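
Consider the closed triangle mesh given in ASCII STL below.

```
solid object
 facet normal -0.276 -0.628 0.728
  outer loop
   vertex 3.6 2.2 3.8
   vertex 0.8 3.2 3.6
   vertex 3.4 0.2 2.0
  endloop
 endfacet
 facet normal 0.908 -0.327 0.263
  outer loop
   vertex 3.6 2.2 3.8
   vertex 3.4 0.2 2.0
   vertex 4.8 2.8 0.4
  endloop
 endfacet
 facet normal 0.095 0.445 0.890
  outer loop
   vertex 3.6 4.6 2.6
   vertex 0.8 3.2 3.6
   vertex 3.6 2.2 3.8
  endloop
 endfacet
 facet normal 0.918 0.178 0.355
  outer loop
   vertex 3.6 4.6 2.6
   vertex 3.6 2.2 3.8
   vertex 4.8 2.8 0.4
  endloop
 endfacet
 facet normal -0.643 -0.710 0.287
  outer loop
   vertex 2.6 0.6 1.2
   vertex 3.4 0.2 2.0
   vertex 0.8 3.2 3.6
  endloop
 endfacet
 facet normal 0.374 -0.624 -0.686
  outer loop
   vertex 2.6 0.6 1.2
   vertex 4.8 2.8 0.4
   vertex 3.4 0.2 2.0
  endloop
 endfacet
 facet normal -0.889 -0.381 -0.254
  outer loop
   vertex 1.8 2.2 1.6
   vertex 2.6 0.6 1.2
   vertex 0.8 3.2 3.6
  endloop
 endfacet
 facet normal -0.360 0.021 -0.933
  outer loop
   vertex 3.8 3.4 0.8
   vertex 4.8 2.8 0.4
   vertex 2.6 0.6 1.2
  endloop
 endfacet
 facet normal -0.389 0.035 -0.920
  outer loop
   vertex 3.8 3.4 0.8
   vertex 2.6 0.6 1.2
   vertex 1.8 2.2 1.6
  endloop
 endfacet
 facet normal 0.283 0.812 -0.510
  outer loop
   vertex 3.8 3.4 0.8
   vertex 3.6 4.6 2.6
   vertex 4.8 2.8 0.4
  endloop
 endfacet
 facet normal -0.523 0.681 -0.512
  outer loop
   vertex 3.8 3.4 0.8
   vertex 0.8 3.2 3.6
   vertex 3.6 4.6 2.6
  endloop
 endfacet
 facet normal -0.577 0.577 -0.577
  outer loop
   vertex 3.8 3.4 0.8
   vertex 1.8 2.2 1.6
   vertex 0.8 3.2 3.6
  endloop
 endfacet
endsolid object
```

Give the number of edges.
18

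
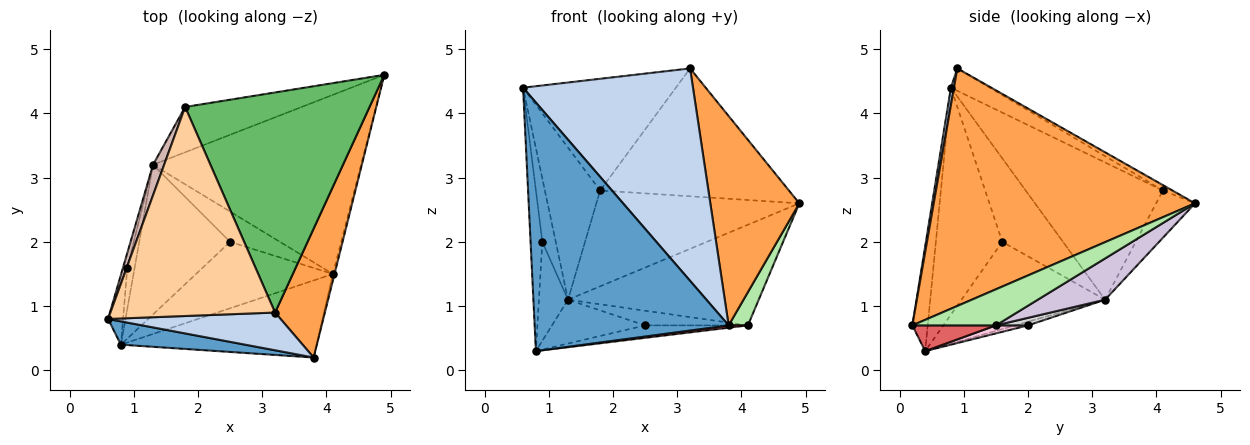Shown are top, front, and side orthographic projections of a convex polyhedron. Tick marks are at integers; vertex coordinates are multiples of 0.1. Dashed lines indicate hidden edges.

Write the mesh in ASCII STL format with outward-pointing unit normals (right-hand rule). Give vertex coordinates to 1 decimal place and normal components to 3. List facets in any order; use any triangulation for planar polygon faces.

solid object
 facet normal -0.079 -0.993 0.093
  outer loop
   vertex 0.8 0.4 0.3
   vertex 3.8 0.2 0.7
   vertex 0.6 0.8 4.4
  endloop
 endfacet
 facet normal 0.018 -0.984 0.175
  outer loop
   vertex 3.2 0.9 4.7
   vertex 0.6 0.8 4.4
   vertex 3.8 0.2 0.7
  endloop
 endfacet
 facet normal 0.929 -0.316 0.195
  outer loop
   vertex 3.2 0.9 4.7
   vertex 3.8 0.2 0.7
   vertex 4.9 4.6 2.6
  endloop
 endfacet
 facet normal -0.119 0.468 0.876
  outer loop
   vertex 1.8 4.1 2.8
   vertex 0.6 0.8 4.4
   vertex 3.2 0.9 4.7
  endloop
 endfacet
 facet normal -0.025 0.502 0.864
  outer loop
   vertex 1.8 4.1 2.8
   vertex 3.2 0.9 4.7
   vertex 4.9 4.6 2.6
  endloop
 endfacet
 facet normal 0.973 -0.225 -0.043
  outer loop
   vertex 4.1 1.5 0.7
   vertex 4.9 4.6 2.6
   vertex 3.8 0.2 0.7
  endloop
 endfacet
 facet normal 0.130 -0.030 -0.991
  outer loop
   vertex 4.1 1.5 0.7
   vertex 3.8 0.2 0.7
   vertex 0.8 0.4 0.3
  endloop
 endfacet
 facet normal -0.983 0.174 -0.065
  outer loop
   vertex 0.9 1.6 2.0
   vertex 0.8 0.4 0.3
   vertex 0.6 0.8 4.4
  endloop
 endfacet
 facet normal -0.171 0.891 -0.421
  outer loop
   vertex 1.3 3.2 1.1
   vertex 1.8 4.1 2.8
   vertex 4.9 4.6 2.6
  endloop
 endfacet
 facet normal 0.170 0.483 -0.859
  outer loop
   vertex 1.3 3.2 1.1
   vertex 4.9 4.6 2.6
   vertex 4.1 1.5 0.7
  endloop
 endfacet
 facet normal -0.977 0.198 -0.082
  outer loop
   vertex 1.3 3.2 1.1
   vertex 0.8 0.4 0.3
   vertex 0.9 1.6 2.0
  endloop
 endfacet
 facet normal -0.925 0.373 0.075
  outer loop
   vertex 1.3 3.2 1.1
   vertex 0.6 0.8 4.4
   vertex 1.8 4.1 2.8
  endloop
 endfacet
 facet normal -0.975 0.216 -0.050
  outer loop
   vertex 1.3 3.2 1.1
   vertex 0.9 1.6 2.0
   vertex 0.6 0.8 4.4
  endloop
 endfacet
 facet normal 0.058 0.184 -0.981
  outer loop
   vertex 2.5 2.0 0.7
   vertex 4.1 1.5 0.7
   vertex 0.8 0.4 0.3
  endloop
 endfacet
 facet normal -0.039 0.281 -0.959
  outer loop
   vertex 2.5 2.0 0.7
   vertex 0.8 0.4 0.3
   vertex 1.3 3.2 1.1
  endloop
 endfacet
 facet normal 0.135 0.432 -0.892
  outer loop
   vertex 2.5 2.0 0.7
   vertex 1.3 3.2 1.1
   vertex 4.1 1.5 0.7
  endloop
 endfacet
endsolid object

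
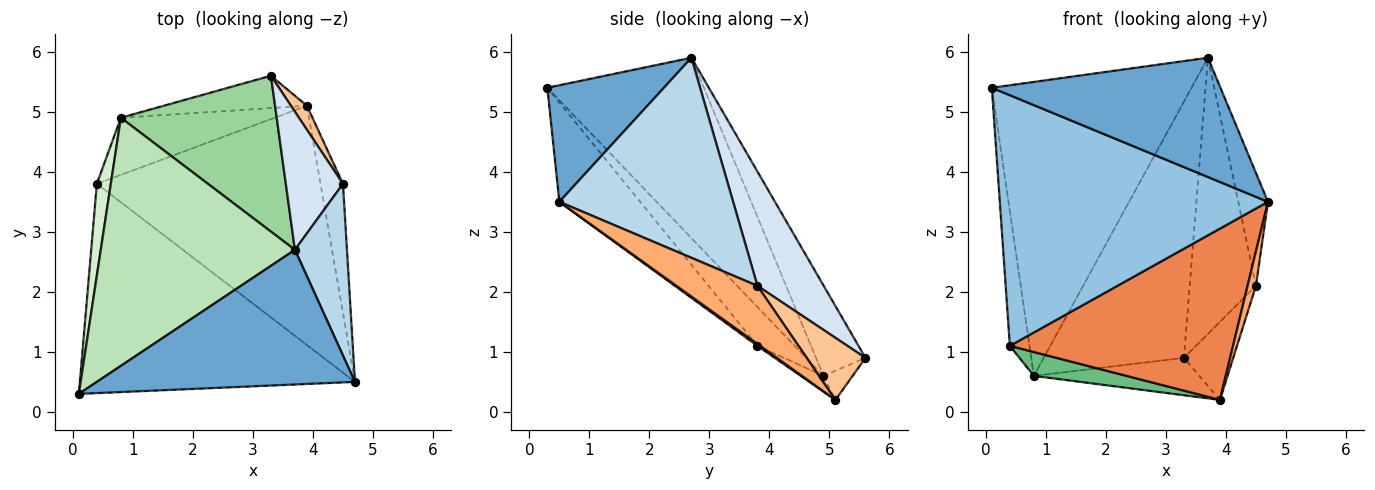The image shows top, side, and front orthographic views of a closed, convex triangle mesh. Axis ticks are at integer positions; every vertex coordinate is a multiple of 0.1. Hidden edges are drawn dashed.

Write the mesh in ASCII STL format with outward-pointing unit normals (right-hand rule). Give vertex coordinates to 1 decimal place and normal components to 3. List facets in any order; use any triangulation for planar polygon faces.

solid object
 facet normal 0.320 -0.628 0.709
  outer loop
   vertex 3.7 2.7 5.9
   vertex 0.1 0.3 5.4
   vertex 4.7 0.5 3.5
  endloop
 endfacet
 facet normal -0.225 -0.748 -0.624
  outer loop
   vertex 0.4 3.8 1.1
   vertex 4.7 0.5 3.5
   vertex 0.1 0.3 5.4
  endloop
 endfacet
 facet normal 0.955 0.163 0.248
  outer loop
   vertex 4.5 3.8 2.1
   vertex 3.7 2.7 5.9
   vertex 4.7 0.5 3.5
  endloop
 endfacet
 facet normal 0.667 0.667 0.333
  outer loop
   vertex 4.5 3.8 2.1
   vertex 3.3 5.6 0.9
   vertex 3.7 2.7 5.9
  endloop
 endfacet
 facet normal 0.007 -0.582 -0.813
  outer loop
   vertex 3.9 5.1 0.2
   vertex 4.7 0.5 3.5
   vertex 0.4 3.8 1.1
  endloop
 endfacet
 facet normal 0.928 -0.096 -0.359
  outer loop
   vertex 3.9 5.1 0.2
   vertex 4.5 3.8 2.1
   vertex 4.7 0.5 3.5
  endloop
 endfacet
 facet normal 0.752 0.630 0.194
  outer loop
   vertex 3.9 5.1 0.2
   vertex 3.3 5.6 0.9
   vertex 4.5 3.8 2.1
  endloop
 endfacet
 facet normal -0.132 0.750 -0.649
  outer loop
   vertex 0.8 4.9 0.6
   vertex 3.3 5.6 0.9
   vertex 3.9 5.1 0.2
  endloop
 endfacet
 facet normal -0.094 -0.384 -0.919
  outer loop
   vertex 0.8 4.9 0.6
   vertex 3.9 5.1 0.2
   vertex 0.4 3.8 1.1
  endloop
 endfacet
 facet normal -0.289 0.818 0.498
  outer loop
   vertex 0.8 4.9 0.6
   vertex 3.7 2.7 5.9
   vertex 3.3 5.6 0.9
  endloop
 endfacet
 facet normal -0.514 0.656 0.553
  outer loop
   vertex 0.8 4.9 0.6
   vertex 0.1 0.3 5.4
   vertex 3.7 2.7 5.9
  endloop
 endfacet
 facet normal -0.843 0.444 0.303
  outer loop
   vertex 0.8 4.9 0.6
   vertex 0.4 3.8 1.1
   vertex 0.1 0.3 5.4
  endloop
 endfacet
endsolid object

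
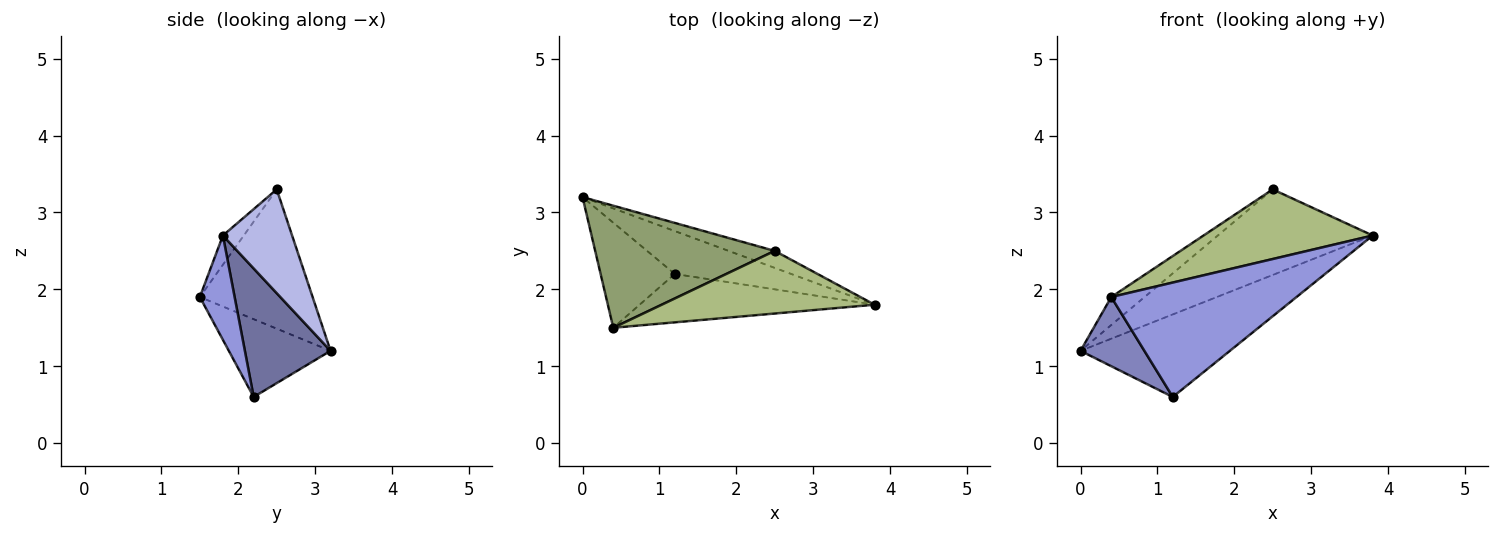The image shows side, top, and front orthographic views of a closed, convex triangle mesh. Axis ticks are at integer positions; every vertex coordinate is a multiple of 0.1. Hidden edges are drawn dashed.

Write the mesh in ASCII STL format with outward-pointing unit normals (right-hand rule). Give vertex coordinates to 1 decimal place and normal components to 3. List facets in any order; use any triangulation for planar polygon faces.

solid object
 facet normal 0.454 0.791 -0.411
  outer loop
   vertex 1.2 2.2 0.6
   vertex 0.0 3.2 1.2
   vertex 3.8 1.8 2.7
  endloop
 endfacet
 facet normal -0.659 -0.414 -0.628
  outer loop
   vertex 1.2 2.2 0.6
   vertex 0.4 1.5 1.9
   vertex 0.0 3.2 1.2
  endloop
 endfacet
 facet normal 0.170 -0.908 -0.384
  outer loop
   vertex 1.2 2.2 0.6
   vertex 3.8 1.8 2.7
   vertex 0.4 1.5 1.9
  endloop
 endfacet
 facet normal 0.401 0.898 -0.178
  outer loop
   vertex 2.5 2.5 3.3
   vertex 3.8 1.8 2.7
   vertex 0.0 3.2 1.2
  endloop
 endfacet
 facet normal -0.603 0.178 0.777
  outer loop
   vertex 2.5 2.5 3.3
   vertex 0.0 3.2 1.2
   vertex 0.4 1.5 1.9
  endloop
 endfacet
 facet normal -0.091 -0.740 0.666
  outer loop
   vertex 2.5 2.5 3.3
   vertex 0.4 1.5 1.9
   vertex 3.8 1.8 2.7
  endloop
 endfacet
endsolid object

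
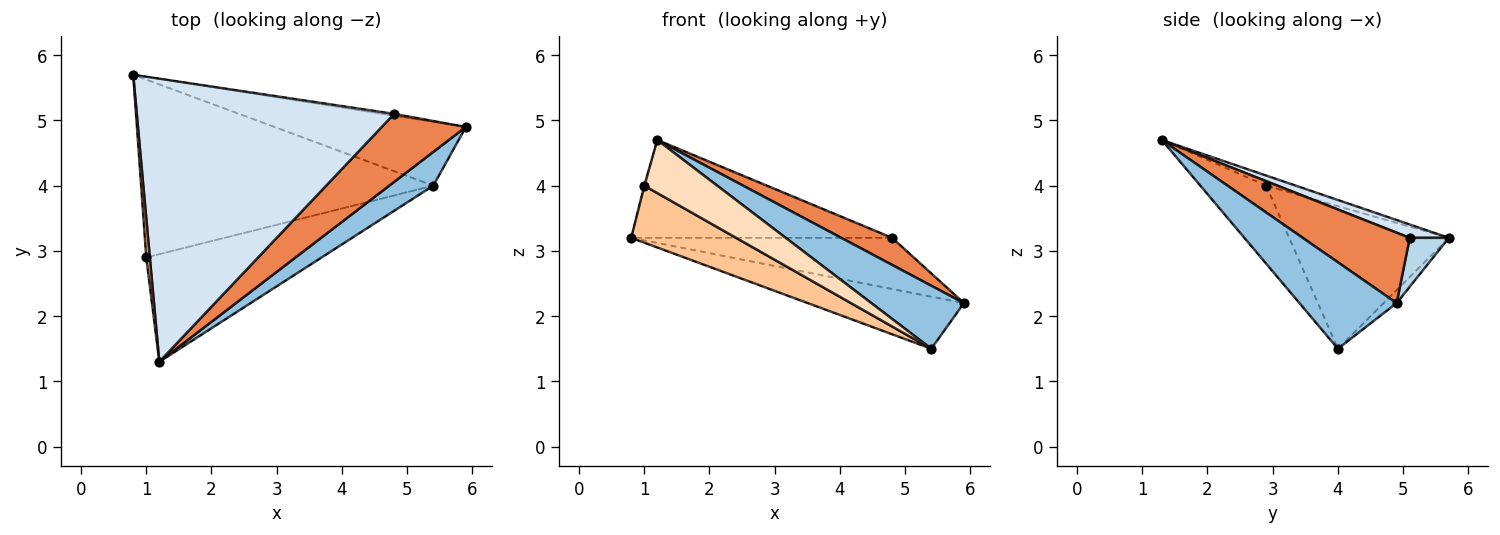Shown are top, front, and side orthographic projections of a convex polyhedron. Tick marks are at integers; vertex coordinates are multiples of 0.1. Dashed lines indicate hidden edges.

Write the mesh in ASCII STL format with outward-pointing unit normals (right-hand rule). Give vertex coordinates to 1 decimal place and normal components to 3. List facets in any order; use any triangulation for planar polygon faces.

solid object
 facet normal -0.053 0.631 -0.774
  outer loop
   vertex 5.4 4.0 1.5
   vertex 0.8 5.7 3.2
   vertex 5.9 4.9 2.2
  endloop
 endfacet
 facet normal 0.680 -0.647 0.346
  outer loop
   vertex 5.4 4.0 1.5
   vertex 5.9 4.9 2.2
   vertex 1.2 1.3 4.7
  endloop
 endfacet
 facet normal 0.148 0.988 -0.035
  outer loop
   vertex 4.8 5.1 3.2
   vertex 5.9 4.9 2.2
   vertex 0.8 5.7 3.2
  endloop
 endfacet
 facet normal 0.049 0.326 0.944
  outer loop
   vertex 4.8 5.1 3.2
   vertex 0.8 5.7 3.2
   vertex 1.2 1.3 4.7
  endloop
 endfacet
 facet normal 0.614 -0.292 0.734
  outer loop
   vertex 4.8 5.1 3.2
   vertex 1.2 1.3 4.7
   vertex 5.9 4.9 2.2
  endloop
 endfacet
 facet normal -0.943 0.028 0.333
  outer loop
   vertex 1.0 2.9 4.0
   vertex 1.2 1.3 4.7
   vertex 0.8 5.7 3.2
  endloop
 endfacet
 facet normal -0.421 -0.277 -0.864
  outer loop
   vertex 1.0 2.9 4.0
   vertex 0.8 5.7 3.2
   vertex 5.4 4.0 1.5
  endloop
 endfacet
 facet normal -0.371 -0.411 -0.833
  outer loop
   vertex 1.0 2.9 4.0
   vertex 5.4 4.0 1.5
   vertex 1.2 1.3 4.7
  endloop
 endfacet
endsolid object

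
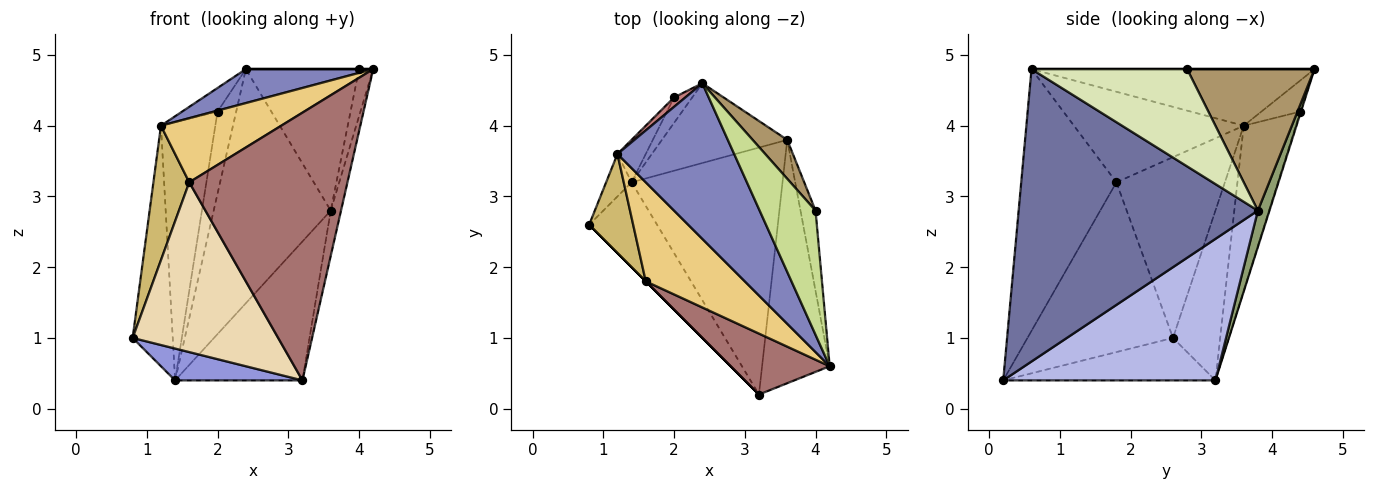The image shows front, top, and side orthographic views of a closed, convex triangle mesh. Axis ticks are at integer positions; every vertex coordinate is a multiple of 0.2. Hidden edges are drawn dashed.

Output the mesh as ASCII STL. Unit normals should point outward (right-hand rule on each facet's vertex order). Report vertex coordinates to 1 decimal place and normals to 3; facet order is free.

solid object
 facet normal 0.973 0.042 -0.225
  outer loop
   vertex 3.6 3.8 2.8
   vertex 4.2 0.6 4.8
   vertex 3.2 0.2 0.4
  endloop
 endfacet
 facet normal -0.428 -0.193 0.883
  outer loop
   vertex 1.2 3.6 4.0
   vertex 4.2 0.6 4.8
   vertex 2.4 4.6 4.8
  endloop
 endfacet
 facet normal -0.505 -0.303 -0.808
  outer loop
   vertex 1.4 3.2 0.4
   vertex 3.2 0.2 0.4
   vertex 0.8 2.6 1.0
  endloop
 endfacet
 facet normal 0.633 0.380 -0.675
  outer loop
   vertex 1.4 3.2 0.4
   vertex 3.6 3.8 2.8
   vertex 3.2 0.2 0.4
  endloop
 endfacet
 facet normal 0.093 0.942 -0.321
  outer loop
   vertex 1.4 3.2 0.4
   vertex 2.4 4.6 4.8
   vertex 3.6 3.8 2.8
  endloop
 endfacet
 facet normal -0.757 0.643 -0.114
  outer loop
   vertex 1.4 3.2 0.4
   vertex 0.8 2.6 1.0
   vertex 1.2 3.6 4.0
  endloop
 endfacet
 facet normal 0.000 0.000 1.000
  outer loop
   vertex 4.0 2.8 4.8
   vertex 2.4 4.6 4.8
   vertex 4.2 0.6 4.8
  endloop
 endfacet
 facet normal 0.984 0.089 -0.152
  outer loop
   vertex 4.0 2.8 4.8
   vertex 4.2 0.6 4.8
   vertex 3.6 3.8 2.8
  endloop
 endfacet
 facet normal 0.735 0.654 0.180
  outer loop
   vertex 4.0 2.8 4.8
   vertex 3.6 3.8 2.8
   vertex 2.4 4.6 4.8
  endloop
 endfacet
 facet normal -0.925 -0.306 0.225
  outer loop
   vertex 1.6 1.8 3.2
   vertex 1.2 3.6 4.0
   vertex 0.8 2.6 1.0
  endloop
 endfacet
 facet normal -0.609 -0.431 0.666
  outer loop
   vertex 1.6 1.8 3.2
   vertex 4.2 0.6 4.8
   vertex 1.2 3.6 4.0
  endloop
 endfacet
 facet normal -0.707 -0.707 0.000
  outer loop
   vertex 1.6 1.8 3.2
   vertex 0.8 2.6 1.0
   vertex 3.2 0.2 0.4
  endloop
 endfacet
 facet normal -0.506 -0.841 0.191
  outer loop
   vertex 1.6 1.8 3.2
   vertex 3.2 0.2 0.4
   vertex 4.2 0.6 4.8
  endloop
 endfacet
 facet normal -0.715 0.650 0.260
  outer loop
   vertex 2.0 4.4 4.2
   vertex 1.2 3.6 4.0
   vertex 2.4 4.6 4.8
  endloop
 endfacet
 facet normal -0.033 0.955 -0.296
  outer loop
   vertex 2.0 4.4 4.2
   vertex 2.4 4.6 4.8
   vertex 1.4 3.2 0.4
  endloop
 endfacet
 facet normal -0.687 0.717 -0.118
  outer loop
   vertex 2.0 4.4 4.2
   vertex 1.4 3.2 0.4
   vertex 1.2 3.6 4.0
  endloop
 endfacet
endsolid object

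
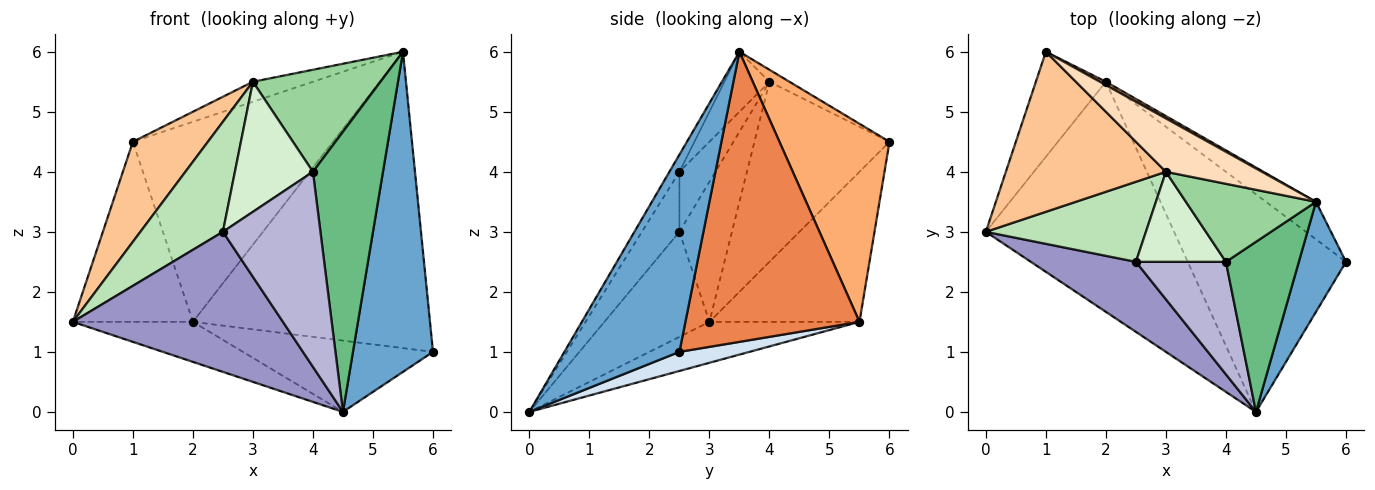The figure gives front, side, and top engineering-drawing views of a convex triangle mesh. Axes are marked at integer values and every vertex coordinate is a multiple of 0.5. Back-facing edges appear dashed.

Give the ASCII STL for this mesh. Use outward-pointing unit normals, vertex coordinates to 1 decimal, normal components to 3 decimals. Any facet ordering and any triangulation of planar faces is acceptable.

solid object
 facet normal 0.806 -0.560 0.193
  outer loop
   vertex 4.5 0.0 0.0
   vertex 6.0 2.5 1.0
   vertex 5.5 3.5 6.0
  endloop
 endfacet
 facet normal -0.734 0.587 -0.342
  outer loop
   vertex 2.0 5.5 1.5
   vertex 0.0 3.0 1.5
   vertex 1.0 6.0 4.5
  endloop
 endfacet
 facet normal -0.209 0.168 -0.963
  outer loop
   vertex 2.0 5.5 1.5
   vertex 4.5 0.0 0.0
   vertex 0.0 3.0 1.5
  endloop
 endfacet
 facet normal 0.114 0.309 -0.944
  outer loop
   vertex 2.0 5.5 1.5
   vertex 6.0 2.5 1.0
   vertex 4.5 0.0 0.0
  endloop
 endfacet
 facet normal 0.589 0.802 -0.102
  outer loop
   vertex 2.0 5.5 1.5
   vertex 5.5 3.5 6.0
   vertex 6.0 2.5 1.0
  endloop
 endfacet
 facet normal 0.482 0.876 0.015
  outer loop
   vertex 2.0 5.5 1.5
   vertex 1.0 6.0 4.5
   vertex 5.5 3.5 6.0
  endloop
 endfacet
 facet normal -0.690 -0.383 0.614
  outer loop
   vertex 3.0 4.0 5.5
   vertex 1.0 6.0 4.5
   vertex 0.0 3.0 1.5
  endloop
 endfacet
 facet normal -0.116 0.349 0.930
  outer loop
   vertex 3.0 4.0 5.5
   vertex 5.5 3.5 6.0
   vertex 1.0 6.0 4.5
  endloop
 endfacet
 facet normal -0.121 -0.848 0.515
  outer loop
   vertex 4.0 2.5 4.0
   vertex 4.5 0.0 0.0
   vertex 5.5 3.5 6.0
  endloop
 endfacet
 facet normal -0.270 -0.765 0.585
  outer loop
   vertex 4.0 2.5 4.0
   vertex 5.5 3.5 6.0
   vertex 3.0 4.0 5.5
  endloop
 endfacet
 facet normal -0.458 -0.719 0.523
  outer loop
   vertex 2.5 2.5 3.0
   vertex 3.0 4.0 5.5
   vertex 0.0 3.0 1.5
  endloop
 endfacet
 facet normal -0.355 -0.769 0.532
  outer loop
   vertex 2.5 2.5 3.0
   vertex 4.0 2.5 4.0
   vertex 3.0 4.0 5.5
  endloop
 endfacet
 facet normal -0.408 -0.816 0.408
  outer loop
   vertex 2.5 2.5 3.0
   vertex 0.0 3.0 1.5
   vertex 4.5 0.0 0.0
  endloop
 endfacet
 facet normal -0.316 -0.822 0.474
  outer loop
   vertex 2.5 2.5 3.0
   vertex 4.5 0.0 0.0
   vertex 4.0 2.5 4.0
  endloop
 endfacet
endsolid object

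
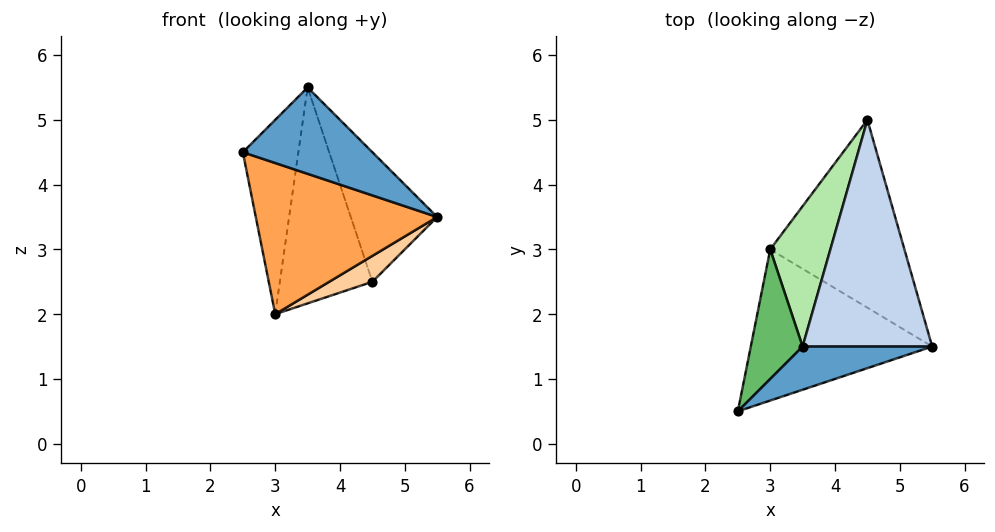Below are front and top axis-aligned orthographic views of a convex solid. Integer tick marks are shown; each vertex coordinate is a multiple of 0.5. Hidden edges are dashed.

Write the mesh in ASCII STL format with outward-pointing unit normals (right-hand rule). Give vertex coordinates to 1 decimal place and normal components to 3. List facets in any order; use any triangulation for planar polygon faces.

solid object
 facet normal 0.408 -0.816 0.408
  outer loop
   vertex 3.5 1.5 5.5
   vertex 2.5 0.5 4.5
   vertex 5.5 1.5 3.5
  endloop
 endfacet
 facet normal 0.656 0.375 0.656
  outer loop
   vertex 3.5 1.5 5.5
   vertex 5.5 1.5 3.5
   vertex 4.5 5.0 2.5
  endloop
 endfacet
 facet normal 0.000 -0.707 -0.707
  outer loop
   vertex 3.0 3.0 2.0
   vertex 5.5 1.5 3.5
   vertex 2.5 0.5 4.5
  endloop
 endfacet
 facet normal 0.456 -0.122 -0.882
  outer loop
   vertex 3.0 3.0 2.0
   vertex 4.5 5.0 2.5
   vertex 5.5 1.5 3.5
  endloop
 endfacet
 facet normal -0.811 0.487 0.324
  outer loop
   vertex 3.0 3.0 2.0
   vertex 2.5 0.5 4.5
   vertex 3.5 1.5 5.5
  endloop
 endfacet
 facet normal -0.793 0.511 0.332
  outer loop
   vertex 3.0 3.0 2.0
   vertex 3.5 1.5 5.5
   vertex 4.5 5.0 2.5
  endloop
 endfacet
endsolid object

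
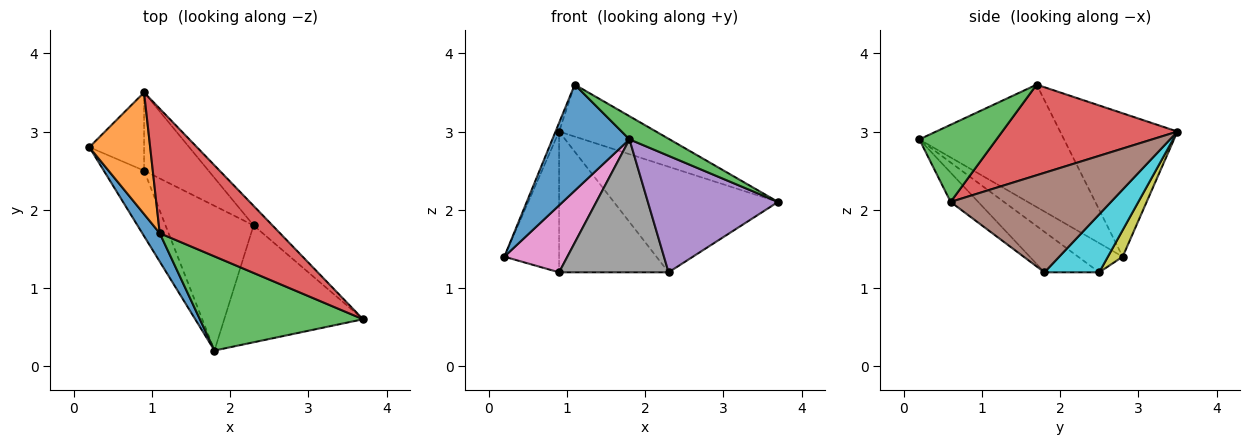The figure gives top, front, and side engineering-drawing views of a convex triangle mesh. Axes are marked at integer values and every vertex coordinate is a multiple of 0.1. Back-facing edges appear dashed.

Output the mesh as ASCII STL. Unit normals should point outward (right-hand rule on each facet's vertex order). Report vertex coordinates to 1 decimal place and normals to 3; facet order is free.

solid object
 facet normal -0.876 -0.467 0.125
  outer loop
   vertex 1.1 1.7 3.6
   vertex 0.2 2.8 1.4
   vertex 1.8 0.2 2.9
  endloop
 endfacet
 facet normal -0.920 0.028 0.390
  outer loop
   vertex 1.1 1.7 3.6
   vertex 0.9 3.5 3.0
   vertex 0.2 2.8 1.4
  endloop
 endfacet
 facet normal 0.417 -0.217 0.882
  outer loop
   vertex 1.1 1.7 3.6
   vertex 1.8 0.2 2.9
   vertex 3.7 0.6 2.1
  endloop
 endfacet
 facet normal 0.571 0.316 0.758
  outer loop
   vertex 1.1 1.7 3.6
   vertex 3.7 0.6 2.1
   vertex 0.9 3.5 3.0
  endloop
 endfacet
 facet normal -0.148 -0.698 -0.701
  outer loop
   vertex 2.3 1.8 1.2
   vertex 3.7 0.6 2.1
   vertex 1.8 0.2 2.9
  endloop
 endfacet
 facet normal 0.692 0.709 -0.131
  outer loop
   vertex 2.3 1.8 1.2
   vertex 0.9 3.5 3.0
   vertex 3.7 0.6 2.1
  endloop
 endfacet
 facet normal -0.452 -0.638 -0.624
  outer loop
   vertex 0.9 2.5 1.2
   vertex 1.8 0.2 2.9
   vertex 0.2 2.8 1.4
  endloop
 endfacet
 facet normal -0.320 -0.641 -0.697
  outer loop
   vertex 0.9 2.5 1.2
   vertex 2.3 1.8 1.2
   vertex 1.8 0.2 2.9
  endloop
 endfacet
 facet normal 0.230 0.851 -0.473
  outer loop
   vertex 0.9 2.5 1.2
   vertex 0.2 2.8 1.4
   vertex 0.9 3.5 3.0
  endloop
 endfacet
 facet normal 0.400 0.801 -0.445
  outer loop
   vertex 0.9 2.5 1.2
   vertex 0.9 3.5 3.0
   vertex 2.3 1.8 1.2
  endloop
 endfacet
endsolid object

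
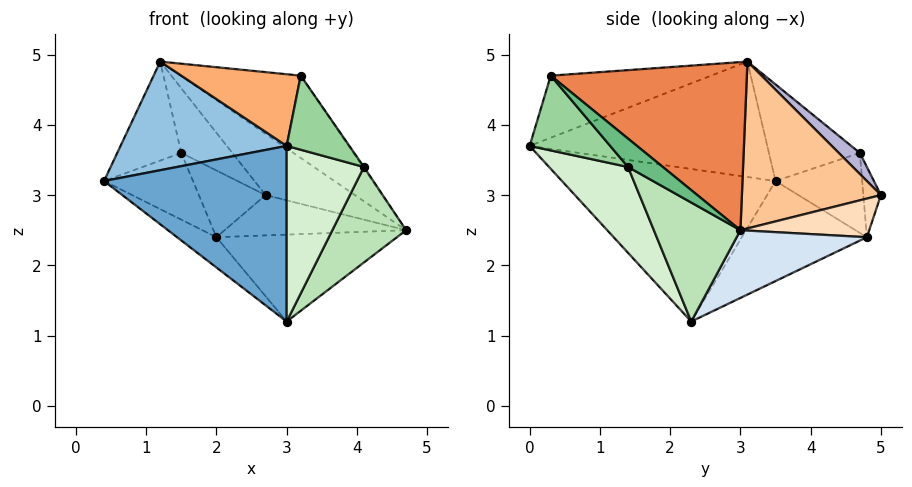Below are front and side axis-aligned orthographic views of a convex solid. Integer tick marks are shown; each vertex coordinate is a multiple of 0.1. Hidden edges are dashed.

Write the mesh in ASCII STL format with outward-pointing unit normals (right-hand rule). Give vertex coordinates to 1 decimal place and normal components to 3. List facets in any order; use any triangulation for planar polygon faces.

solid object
 facet normal -0.652 -0.558 -0.513
  outer loop
   vertex 3.0 2.3 1.2
   vertex 3.0 0.0 3.7
   vertex 0.4 3.5 3.2
  endloop
 endfacet
 facet normal -0.795 -0.556 0.243
  outer loop
   vertex 1.2 3.1 4.9
   vertex 0.4 3.5 3.2
   vertex 3.0 0.0 3.7
  endloop
 endfacet
 facet normal -0.549 0.173 -0.818
  outer loop
   vertex 2.0 4.8 2.4
   vertex 3.0 2.3 1.2
   vertex 0.4 3.5 3.2
  endloop
 endfacet
 facet normal 0.374 0.519 -0.769
  outer loop
   vertex 2.0 4.8 2.4
   vertex 4.7 3.0 2.5
   vertex 3.0 2.3 1.2
  endloop
 endfacet
 facet normal 0.540 0.331 0.774
  outer loop
   vertex 3.2 0.3 4.7
   vertex 4.7 3.0 2.5
   vertex 1.2 3.1 4.9
  endloop
 endfacet
 facet normal -0.760 -0.565 0.322
  outer loop
   vertex 3.2 0.3 4.7
   vertex 1.2 3.1 4.9
   vertex 3.0 0.0 3.7
  endloop
 endfacet
 facet normal 0.537 0.345 0.769
  outer loop
   vertex 2.7 5.0 3.0
   vertex 1.2 3.1 4.9
   vertex 4.7 3.0 2.5
  endloop
 endfacet
 facet normal 0.420 0.592 -0.688
  outer loop
   vertex 2.7 5.0 3.0
   vertex 4.7 3.0 2.5
   vertex 2.0 4.8 2.4
  endloop
 endfacet
 facet normal 0.813 0.022 0.582
  outer loop
   vertex 4.1 1.4 3.4
   vertex 4.7 3.0 2.5
   vertex 3.2 0.3 4.7
  endloop
 endfacet
 facet normal 0.789 -0.614 0.026
  outer loop
   vertex 4.1 1.4 3.4
   vertex 3.2 0.3 4.7
   vertex 3.0 0.0 3.7
  endloop
 endfacet
 facet normal 0.639 -0.545 -0.543
  outer loop
   vertex 4.1 1.4 3.4
   vertex 3.0 2.3 1.2
   vertex 4.7 3.0 2.5
  endloop
 endfacet
 facet normal 0.601 -0.588 -0.541
  outer loop
   vertex 4.1 1.4 3.4
   vertex 3.0 0.0 3.7
   vertex 3.0 2.3 1.2
  endloop
 endfacet
 facet normal -0.725 0.511 0.462
  outer loop
   vertex 1.5 4.7 3.6
   vertex 0.4 3.5 3.2
   vertex 1.2 3.1 4.9
  endloop
 endfacet
 facet normal 0.241 0.584 0.775
  outer loop
   vertex 1.5 4.7 3.6
   vertex 1.2 3.1 4.9
   vertex 2.7 5.0 3.0
  endloop
 endfacet
 facet normal -0.680 0.698 -0.225
  outer loop
   vertex 1.5 4.7 3.6
   vertex 2.0 4.8 2.4
   vertex 0.4 3.5 3.2
  endloop
 endfacet
 facet normal -0.254 0.967 -0.025
  outer loop
   vertex 1.5 4.7 3.6
   vertex 2.7 5.0 3.0
   vertex 2.0 4.8 2.4
  endloop
 endfacet
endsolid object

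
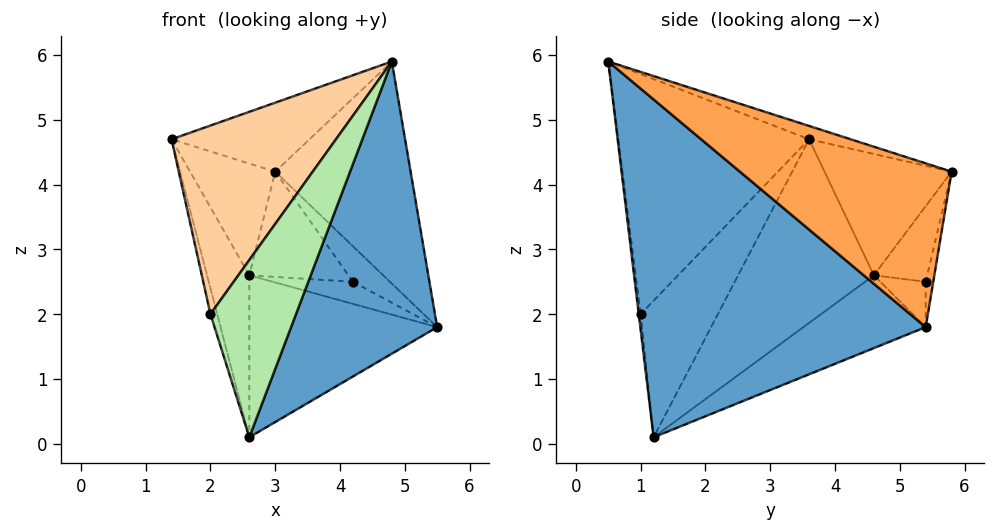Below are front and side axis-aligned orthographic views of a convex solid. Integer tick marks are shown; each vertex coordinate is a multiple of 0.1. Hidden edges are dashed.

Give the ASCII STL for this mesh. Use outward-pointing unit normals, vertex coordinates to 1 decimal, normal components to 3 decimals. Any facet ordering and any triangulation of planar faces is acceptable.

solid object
 facet normal 0.829 -0.424 -0.365
  outer loop
   vertex 2.6 1.2 0.1
   vertex 5.5 5.4 1.8
   vertex 4.8 0.5 5.9
  endloop
 endfacet
 facet normal -0.084 0.278 0.957
  outer loop
   vertex 3.0 5.8 4.2
   vertex 1.4 3.6 4.7
   vertex 4.8 0.5 5.9
  endloop
 endfacet
 facet normal 0.662 0.423 0.619
  outer loop
   vertex 3.0 5.8 4.2
   vertex 4.8 0.5 5.9
   vertex 5.5 5.4 1.8
  endloop
 endfacet
 facet normal -0.688 -0.593 0.418
  outer loop
   vertex 2.0 1.0 2.0
   vertex 4.8 0.5 5.9
   vertex 1.4 3.6 4.7
  endloop
 endfacet
 facet normal -0.953 0.083 -0.292
  outer loop
   vertex 2.0 1.0 2.0
   vertex 1.4 3.6 4.7
   vertex 2.6 1.2 0.1
  endloop
 endfacet
 facet normal -0.022 -0.994 -0.112
  outer loop
   vertex 2.0 1.0 2.0
   vertex 2.6 1.2 0.1
   vertex 4.8 0.5 5.9
  endloop
 endfacet
 facet normal -0.360 0.553 -0.752
  outer loop
   vertex 2.6 4.6 2.6
   vertex 5.5 5.4 1.8
   vertex 2.6 1.2 0.1
  endloop
 endfacet
 facet normal -0.885 0.276 -0.375
  outer loop
   vertex 2.6 4.6 2.6
   vertex 2.6 1.2 0.1
   vertex 1.4 3.6 4.7
  endloop
 endfacet
 facet normal -0.813 0.545 -0.205
  outer loop
   vertex 2.6 4.6 2.6
   vertex 1.4 3.6 4.7
   vertex 3.0 5.8 4.2
  endloop
 endfacet
 facet normal -0.188 0.918 -0.349
  outer loop
   vertex 4.2 5.4 2.5
   vertex 3.0 5.8 4.2
   vertex 5.5 5.4 1.8
  endloop
 endfacet
 facet normal -0.363 0.642 -0.675
  outer loop
   vertex 4.2 5.4 2.5
   vertex 5.5 5.4 1.8
   vertex 2.6 4.6 2.6
  endloop
 endfacet
 facet normal -0.417 0.774 -0.476
  outer loop
   vertex 4.2 5.4 2.5
   vertex 2.6 4.6 2.6
   vertex 3.0 5.8 4.2
  endloop
 endfacet
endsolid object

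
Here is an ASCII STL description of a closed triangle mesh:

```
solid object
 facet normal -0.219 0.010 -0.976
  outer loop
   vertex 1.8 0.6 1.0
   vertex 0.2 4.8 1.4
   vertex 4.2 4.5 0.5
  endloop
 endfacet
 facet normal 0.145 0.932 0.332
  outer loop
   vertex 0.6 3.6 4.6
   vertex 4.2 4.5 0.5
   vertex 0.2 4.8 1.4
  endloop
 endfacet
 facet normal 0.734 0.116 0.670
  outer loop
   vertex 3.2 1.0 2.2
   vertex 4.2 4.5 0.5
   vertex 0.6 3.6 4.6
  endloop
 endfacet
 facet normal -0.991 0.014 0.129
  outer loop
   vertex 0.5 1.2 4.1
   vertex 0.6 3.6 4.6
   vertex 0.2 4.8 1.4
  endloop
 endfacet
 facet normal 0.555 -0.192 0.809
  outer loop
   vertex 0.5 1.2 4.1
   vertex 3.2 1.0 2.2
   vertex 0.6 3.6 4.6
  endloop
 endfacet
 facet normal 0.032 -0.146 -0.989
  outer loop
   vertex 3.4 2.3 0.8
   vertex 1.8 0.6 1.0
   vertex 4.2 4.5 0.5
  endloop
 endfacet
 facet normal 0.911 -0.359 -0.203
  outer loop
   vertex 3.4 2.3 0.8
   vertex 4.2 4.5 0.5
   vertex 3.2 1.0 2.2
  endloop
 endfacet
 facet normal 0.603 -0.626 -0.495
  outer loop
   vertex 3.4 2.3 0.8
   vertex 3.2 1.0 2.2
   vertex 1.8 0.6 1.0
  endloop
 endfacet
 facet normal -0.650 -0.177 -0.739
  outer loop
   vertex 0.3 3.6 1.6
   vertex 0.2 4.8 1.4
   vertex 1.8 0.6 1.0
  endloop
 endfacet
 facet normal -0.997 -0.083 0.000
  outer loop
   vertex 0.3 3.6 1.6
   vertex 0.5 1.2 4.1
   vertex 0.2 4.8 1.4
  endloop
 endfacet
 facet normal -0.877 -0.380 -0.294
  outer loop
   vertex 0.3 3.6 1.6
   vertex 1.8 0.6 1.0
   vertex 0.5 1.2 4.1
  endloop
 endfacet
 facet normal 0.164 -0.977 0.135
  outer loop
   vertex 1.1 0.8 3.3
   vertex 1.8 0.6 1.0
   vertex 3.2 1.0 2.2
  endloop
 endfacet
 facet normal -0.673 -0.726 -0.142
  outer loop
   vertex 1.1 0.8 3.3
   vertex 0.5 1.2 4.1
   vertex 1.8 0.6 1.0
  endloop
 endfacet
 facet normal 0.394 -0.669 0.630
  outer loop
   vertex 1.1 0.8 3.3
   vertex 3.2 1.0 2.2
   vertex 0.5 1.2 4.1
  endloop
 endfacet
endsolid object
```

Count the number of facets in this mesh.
14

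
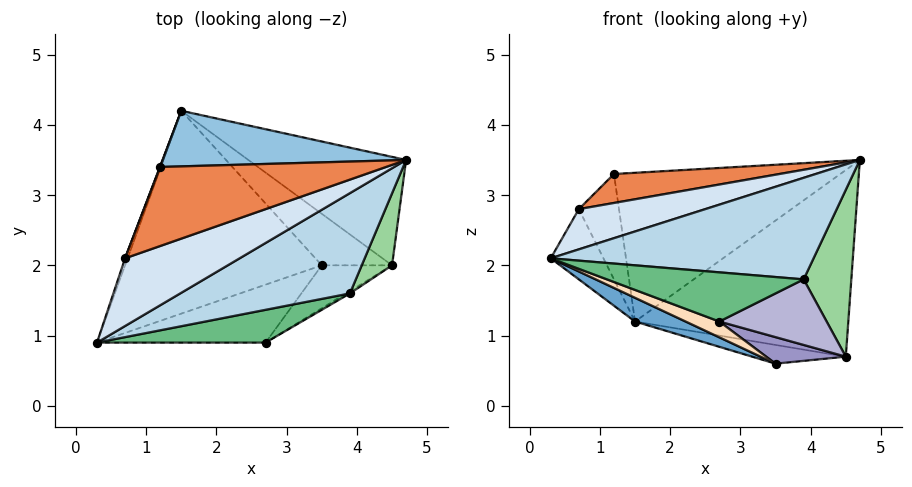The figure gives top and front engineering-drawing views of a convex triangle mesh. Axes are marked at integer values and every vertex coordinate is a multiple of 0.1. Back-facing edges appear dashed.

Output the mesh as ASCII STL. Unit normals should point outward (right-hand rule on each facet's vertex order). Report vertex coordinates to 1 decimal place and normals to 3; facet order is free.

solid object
 facet normal -0.392 -0.107 -0.914
  outer loop
   vertex 3.5 2.0 0.6
   vertex 0.3 0.9 2.1
   vertex 1.5 4.2 1.2
  endloop
 endfacet
 facet normal -0.047 0.936 0.350
  outer loop
   vertex 1.2 3.4 3.3
   vertex 4.7 3.5 3.5
   vertex 1.5 4.2 1.2
  endloop
 endfacet
 facet normal 0.193 -0.698 0.689
  outer loop
   vertex 3.9 1.6 1.8
   vertex 4.7 3.5 3.5
   vertex 0.3 0.9 2.1
  endloop
 endfacet
 facet normal 0.028 -0.511 0.859
  outer loop
   vertex 0.7 2.1 2.8
   vertex 0.3 0.9 2.1
   vertex 4.7 3.5 3.5
  endloop
 endfacet
 facet normal -0.044 -0.344 0.938
  outer loop
   vertex 0.7 2.1 2.8
   vertex 4.7 3.5 3.5
   vertex 1.2 3.4 3.3
  endloop
 endfacet
 facet normal -0.942 0.334 -0.033
  outer loop
   vertex 0.7 2.1 2.8
   vertex 1.5 4.2 1.2
   vertex 0.3 0.9 2.1
  endloop
 endfacet
 facet normal -0.934 0.358 0.003
  outer loop
   vertex 0.7 2.1 2.8
   vertex 1.2 3.4 3.3
   vertex 1.5 4.2 1.2
  endloop
 endfacet
 facet normal -0.340 -0.247 -0.907
  outer loop
   vertex 2.7 0.9 1.2
   vertex 0.3 0.9 2.1
   vertex 3.5 2.0 0.6
  endloop
 endfacet
 facet normal 0.204 -0.815 0.543
  outer loop
   vertex 2.7 0.9 1.2
   vertex 3.9 1.6 1.8
   vertex 0.3 0.9 2.1
  endloop
 endfacet
 facet normal 0.801 -0.550 0.237
  outer loop
   vertex 4.5 2.0 0.7
   vertex 4.7 3.5 3.5
   vertex 3.9 1.6 1.8
  endloop
 endfacet
 facet normal 0.482 0.757 -0.440
  outer loop
   vertex 4.5 2.0 0.7
   vertex 1.5 4.2 1.2
   vertex 4.7 3.5 3.5
  endloop
 endfacet
 facet normal 0.094 0.340 -0.936
  outer loop
   vertex 4.5 2.0 0.7
   vertex 3.5 2.0 0.6
   vertex 1.5 4.2 1.2
  endloop
 endfacet
 facet normal 0.085 -0.524 -0.848
  outer loop
   vertex 4.5 2.0 0.7
   vertex 2.7 0.9 1.2
   vertex 3.5 2.0 0.6
  endloop
 endfacet
 facet normal 0.515 -0.857 -0.031
  outer loop
   vertex 4.5 2.0 0.7
   vertex 3.9 1.6 1.8
   vertex 2.7 0.9 1.2
  endloop
 endfacet
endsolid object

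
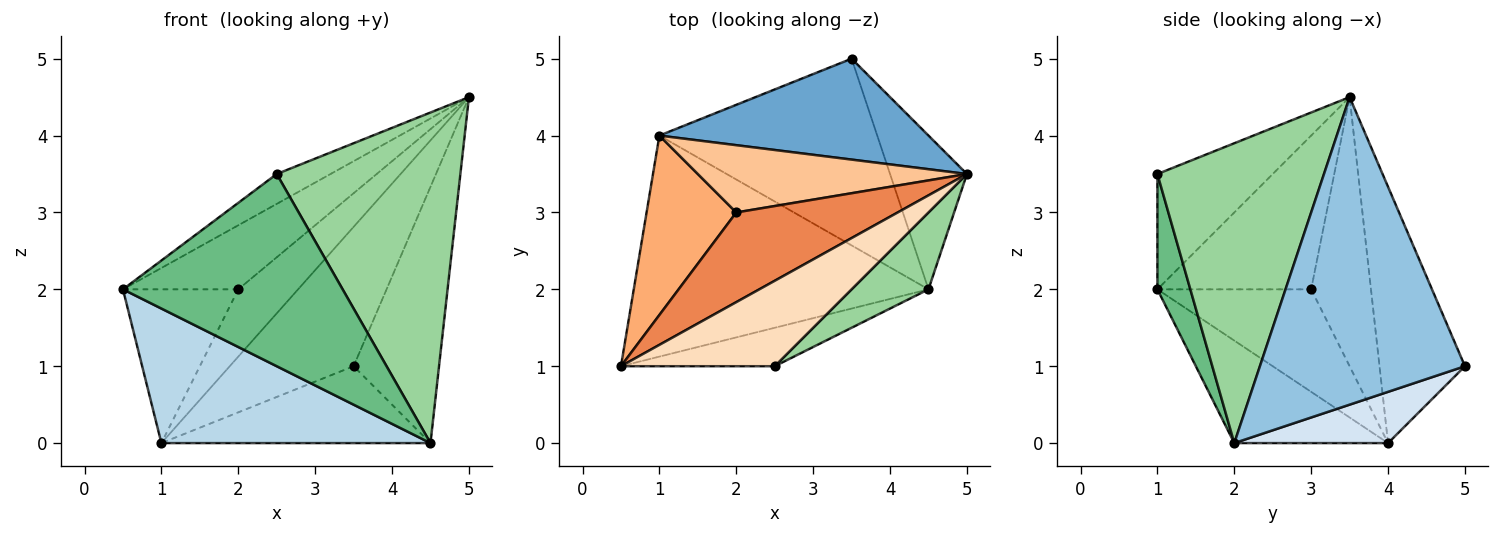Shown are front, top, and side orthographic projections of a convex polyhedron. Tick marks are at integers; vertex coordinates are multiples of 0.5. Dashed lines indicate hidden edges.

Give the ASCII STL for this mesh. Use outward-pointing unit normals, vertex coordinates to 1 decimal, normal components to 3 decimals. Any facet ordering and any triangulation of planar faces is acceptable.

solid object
 facet normal -0.488 0.707 0.512
  outer loop
   vertex 3.5 5.0 1.0
   vertex 1.0 4.0 0.0
   vertex 5.0 3.5 4.5
  endloop
 endfacet
 facet normal 0.899 0.375 -0.225
  outer loop
   vertex 4.5 2.0 0.0
   vertex 3.5 5.0 1.0
   vertex 5.0 3.5 4.5
  endloop
 endfacet
 facet normal -0.285 -0.498 -0.819
  outer loop
   vertex 4.5 2.0 0.0
   vertex 0.5 1.0 2.0
   vertex 1.0 4.0 0.0
  endloop
 endfacet
 facet normal 0.213 0.372 -0.904
  outer loop
   vertex 4.5 2.0 0.0
   vertex 1.0 4.0 0.0
   vertex 3.5 5.0 1.0
  endloop
 endfacet
 facet normal -0.613 0.459 0.643
  outer loop
   vertex 2.0 3.0 2.0
   vertex 0.5 1.0 2.0
   vertex 5.0 3.5 4.5
  endloop
 endfacet
 facet normal -0.655 0.492 0.573
  outer loop
   vertex 2.0 3.0 2.0
   vertex 1.0 4.0 0.0
   vertex 0.5 1.0 2.0
  endloop
 endfacet
 facet normal -0.577 0.577 0.577
  outer loop
   vertex 2.0 3.0 2.0
   vertex 5.0 3.5 4.5
   vertex 1.0 4.0 0.0
  endloop
 endfacet
 facet normal -0.578 0.270 0.770
  outer loop
   vertex 2.5 1.0 3.5
   vertex 5.0 3.5 4.5
   vertex 0.5 1.0 2.0
  endloop
 endfacet
 facet normal 0.146 -0.970 -0.194
  outer loop
   vertex 2.5 1.0 3.5
   vertex 0.5 1.0 2.0
   vertex 4.5 2.0 0.0
  endloop
 endfacet
 facet normal 0.662 -0.730 0.170
  outer loop
   vertex 2.5 1.0 3.5
   vertex 4.5 2.0 0.0
   vertex 5.0 3.5 4.5
  endloop
 endfacet
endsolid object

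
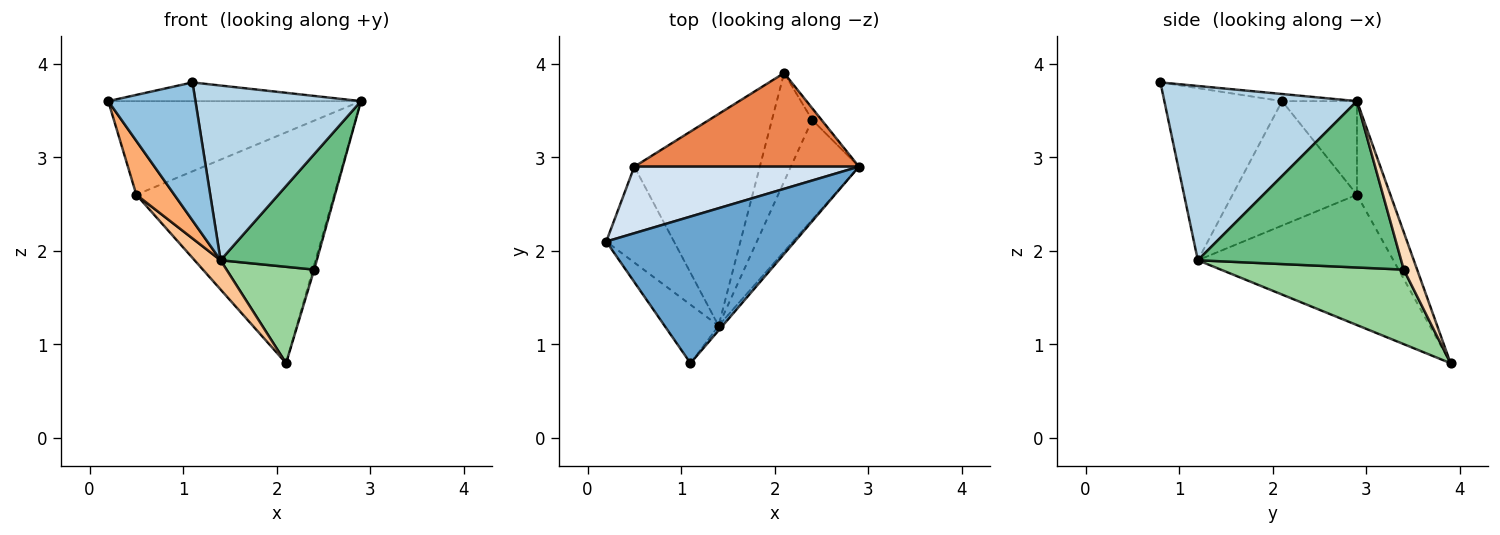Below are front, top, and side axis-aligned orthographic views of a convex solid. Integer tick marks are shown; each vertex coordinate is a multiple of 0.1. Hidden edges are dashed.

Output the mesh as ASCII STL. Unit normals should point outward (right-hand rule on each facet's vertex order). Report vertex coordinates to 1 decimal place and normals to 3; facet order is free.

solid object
 facet normal -0.037 0.127 0.991
  outer loop
   vertex 1.1 0.8 3.8
   vertex 2.9 2.9 3.6
   vertex 0.2 2.1 3.6
  endloop
 endfacet
 facet normal -0.779 -0.577 -0.245
  outer loop
   vertex 1.4 1.2 1.9
   vertex 1.1 0.8 3.8
   vertex 0.2 2.1 3.6
  endloop
 endfacet
 facet normal 0.758 -0.652 -0.017
  outer loop
   vertex 1.4 1.2 1.9
   vertex 2.9 2.9 3.6
   vertex 1.1 0.8 3.8
  endloop
 endfacet
 facet normal -0.235 0.792 0.563
  outer loop
   vertex 0.5 2.9 2.6
   vertex 0.2 2.1 3.6
   vertex 2.9 2.9 3.6
  endloop
 endfacet
 facet normal -0.155 0.916 0.371
  outer loop
   vertex 0.5 2.9 2.6
   vertex 2.9 2.9 3.6
   vertex 2.1 3.9 0.8
  endloop
 endfacet
 facet normal -0.848 -0.259 -0.462
  outer loop
   vertex 0.5 2.9 2.6
   vertex 1.4 1.2 1.9
   vertex 0.2 2.1 3.6
  endloop
 endfacet
 facet normal -0.717 -0.095 -0.690
  outer loop
   vertex 0.5 2.9 2.6
   vertex 2.1 3.9 0.8
   vertex 1.4 1.2 1.9
  endloop
 endfacet
 facet normal 0.966 0.097 -0.241
  outer loop
   vertex 2.4 3.4 1.8
   vertex 2.1 3.9 0.8
   vertex 2.9 2.9 3.6
  endloop
 endfacet
 facet normal 0.848 -0.401 -0.347
  outer loop
   vertex 2.4 3.4 1.8
   vertex 2.9 2.9 3.6
   vertex 1.4 1.2 1.9
  endloop
 endfacet
 facet normal 0.811 -0.388 -0.438
  outer loop
   vertex 2.4 3.4 1.8
   vertex 1.4 1.2 1.9
   vertex 2.1 3.9 0.8
  endloop
 endfacet
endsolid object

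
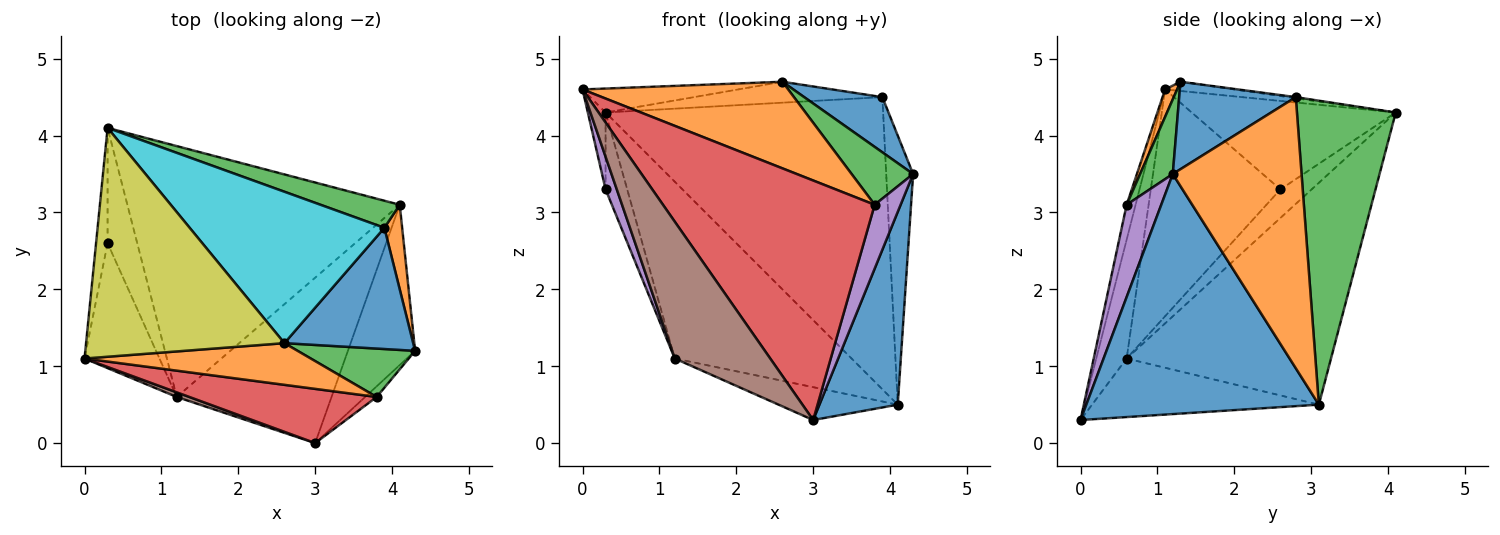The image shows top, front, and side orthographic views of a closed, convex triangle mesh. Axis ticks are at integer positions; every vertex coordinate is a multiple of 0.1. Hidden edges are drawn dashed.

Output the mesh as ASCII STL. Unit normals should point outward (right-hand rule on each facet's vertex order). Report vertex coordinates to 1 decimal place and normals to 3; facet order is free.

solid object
 facet normal 0.916 -0.308 -0.256
  outer loop
   vertex 4.1 3.1 0.5
   vertex 4.3 1.2 3.5
   vertex 3.0 0.0 0.3
  endloop
 endfacet
 facet normal 0.977 0.204 0.064
  outer loop
   vertex 3.9 2.8 4.5
   vertex 4.3 1.2 3.5
   vertex 4.1 3.1 0.5
  endloop
 endfacet
 facet normal 0.334 0.939 0.087
  outer loop
   vertex 3.9 2.8 4.5
   vertex 4.1 3.1 0.5
   vertex 0.3 4.1 4.3
  endloop
 endfacet
 facet normal -0.041 -0.975 0.221
  outer loop
   vertex 3.8 0.6 3.1
   vertex 0.0 1.1 4.6
   vertex 3.0 0.0 0.3
  endloop
 endfacet
 facet normal 0.796 -0.597 -0.100
  outer loop
   vertex 3.8 0.6 3.1
   vertex 3.0 0.0 0.3
   vertex 4.3 1.2 3.5
  endloop
 endfacet
 facet normal -0.303 -0.952 0.032
  outer loop
   vertex 1.2 0.6 1.1
   vertex 3.0 0.0 0.3
   vertex 0.0 1.1 4.6
  endloop
 endfacet
 facet normal -0.554 0.480 -0.680
  outer loop
   vertex 1.2 0.6 1.1
   vertex 0.3 4.1 4.3
   vertex 4.1 3.1 0.5
  endloop
 endfacet
 facet normal -0.348 0.183 -0.920
  outer loop
   vertex 1.2 0.6 1.1
   vertex 4.1 3.1 0.5
   vertex 3.0 0.0 0.3
  endloop
 endfacet
 facet normal -0.046 0.104 0.994
  outer loop
   vertex 2.6 1.3 4.7
   vertex 0.3 4.1 4.3
   vertex 0.0 1.1 4.6
  endloop
 endfacet
 facet normal -0.006 0.137 0.991
  outer loop
   vertex 2.6 1.3 4.7
   vertex 3.9 2.8 4.5
   vertex 0.3 4.1 4.3
  endloop
 endfacet
 facet normal 0.526 -0.352 0.774
  outer loop
   vertex 2.6 1.3 4.7
   vertex 4.3 1.2 3.5
   vertex 3.9 2.8 4.5
  endloop
 endfacet
 facet normal 0.053 -0.900 0.433
  outer loop
   vertex 2.6 1.3 4.7
   vertex 0.0 1.1 4.6
   vertex 3.8 0.6 3.1
  endloop
 endfacet
 facet normal 0.377 -0.710 0.594
  outer loop
   vertex 2.6 1.3 4.7
   vertex 3.8 0.6 3.1
   vertex 4.3 1.2 3.5
  endloop
 endfacet
 facet normal -0.988 0.086 -0.129
  outer loop
   vertex 0.3 2.6 3.3
   vertex 0.0 1.1 4.6
   vertex 0.3 4.1 4.3
  endloop
 endfacet
 facet normal -0.946 -0.082 -0.313
  outer loop
   vertex 0.3 2.6 3.3
   vertex 1.2 0.6 1.1
   vertex 0.0 1.1 4.6
  endloop
 endfacet
 facet normal -0.625 0.433 -0.649
  outer loop
   vertex 0.3 2.6 3.3
   vertex 0.3 4.1 4.3
   vertex 1.2 0.6 1.1
  endloop
 endfacet
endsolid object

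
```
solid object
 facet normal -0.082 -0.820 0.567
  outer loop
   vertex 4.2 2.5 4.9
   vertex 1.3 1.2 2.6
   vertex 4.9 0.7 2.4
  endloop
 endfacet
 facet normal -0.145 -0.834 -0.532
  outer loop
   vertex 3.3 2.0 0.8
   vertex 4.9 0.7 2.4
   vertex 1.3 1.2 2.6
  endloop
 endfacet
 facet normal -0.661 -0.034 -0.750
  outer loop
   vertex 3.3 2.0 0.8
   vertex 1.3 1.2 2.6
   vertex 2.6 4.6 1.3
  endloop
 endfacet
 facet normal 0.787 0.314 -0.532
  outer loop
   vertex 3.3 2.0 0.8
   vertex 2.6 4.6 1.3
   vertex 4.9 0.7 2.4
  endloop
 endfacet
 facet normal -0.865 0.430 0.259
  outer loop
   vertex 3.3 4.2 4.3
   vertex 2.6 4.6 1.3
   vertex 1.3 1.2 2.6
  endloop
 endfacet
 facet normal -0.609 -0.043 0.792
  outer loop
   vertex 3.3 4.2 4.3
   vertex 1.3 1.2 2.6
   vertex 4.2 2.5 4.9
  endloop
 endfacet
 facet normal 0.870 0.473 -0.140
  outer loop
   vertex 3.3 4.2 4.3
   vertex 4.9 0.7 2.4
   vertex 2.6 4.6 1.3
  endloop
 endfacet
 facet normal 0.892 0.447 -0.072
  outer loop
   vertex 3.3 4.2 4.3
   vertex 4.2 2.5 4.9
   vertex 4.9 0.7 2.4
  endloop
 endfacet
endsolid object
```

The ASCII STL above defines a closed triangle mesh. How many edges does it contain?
12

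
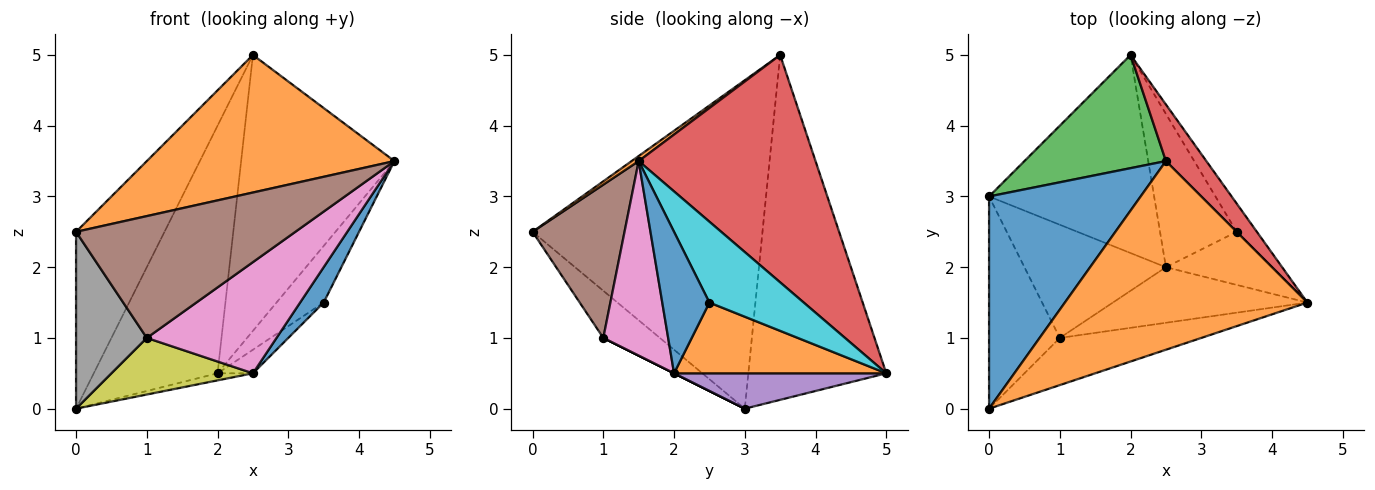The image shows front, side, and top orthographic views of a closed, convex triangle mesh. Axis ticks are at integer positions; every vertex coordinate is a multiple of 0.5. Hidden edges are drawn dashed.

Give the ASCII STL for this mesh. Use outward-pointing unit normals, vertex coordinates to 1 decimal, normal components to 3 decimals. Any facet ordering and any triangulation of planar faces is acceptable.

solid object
 facet normal -0.857 0.330 0.396
  outer loop
   vertex 2.5 3.5 5.0
   vertex 0.0 3.0 0.0
   vertex 0.0 0.0 2.5
  endloop
 endfacet
 facet normal 0.017 -0.589 0.808
  outer loop
   vertex 2.5 3.5 5.0
   vertex 0.0 0.0 2.5
   vertex 4.5 1.5 3.5
  endloop
 endfacet
 facet normal -0.712 0.639 0.292
  outer loop
   vertex 2.0 5.0 0.5
   vertex 0.0 3.0 0.0
   vertex 2.5 3.5 5.0
  endloop
 endfacet
 facet normal 0.749 0.649 0.133
  outer loop
   vertex 2.0 5.0 0.5
   vertex 2.5 3.5 5.0
   vertex 4.5 1.5 3.5
  endloop
 endfacet
 facet normal 0.209 0.035 -0.977
  outer loop
   vertex 2.5 2.0 0.5
   vertex 0.0 3.0 0.0
   vertex 2.0 5.0 0.5
  endloop
 endfacet
 facet normal 0.364 -0.869 -0.336
  outer loop
   vertex 1.0 1.0 1.0
   vertex 4.5 1.5 3.5
   vertex 0.0 0.0 2.5
  endloop
 endfacet
 facet normal 0.408 -0.816 -0.408
  outer loop
   vertex 1.0 1.0 1.0
   vertex 2.5 2.0 0.5
   vertex 4.5 1.5 3.5
  endloop
 endfacet
 facet normal -0.456 -0.570 -0.684
  outer loop
   vertex 1.0 1.0 1.0
   vertex 0.0 0.0 2.5
   vertex 0.0 3.0 0.0
  endloop
 endfacet
 facet normal 0.000 -0.447 -0.894
  outer loop
   vertex 1.0 1.0 1.0
   vertex 0.0 3.0 0.0
   vertex 2.5 2.0 0.5
  endloop
 endfacet
 facet normal 0.873 0.436 -0.218
  outer loop
   vertex 3.5 2.5 1.5
   vertex 2.0 5.0 0.5
   vertex 4.5 1.5 3.5
  endloop
 endfacet
 facet normal 0.743 -0.371 -0.557
  outer loop
   vertex 3.5 2.5 1.5
   vertex 4.5 1.5 3.5
   vertex 2.5 2.0 0.5
  endloop
 endfacet
 facet normal 0.674 0.112 -0.730
  outer loop
   vertex 3.5 2.5 1.5
   vertex 2.5 2.0 0.5
   vertex 2.0 5.0 0.5
  endloop
 endfacet
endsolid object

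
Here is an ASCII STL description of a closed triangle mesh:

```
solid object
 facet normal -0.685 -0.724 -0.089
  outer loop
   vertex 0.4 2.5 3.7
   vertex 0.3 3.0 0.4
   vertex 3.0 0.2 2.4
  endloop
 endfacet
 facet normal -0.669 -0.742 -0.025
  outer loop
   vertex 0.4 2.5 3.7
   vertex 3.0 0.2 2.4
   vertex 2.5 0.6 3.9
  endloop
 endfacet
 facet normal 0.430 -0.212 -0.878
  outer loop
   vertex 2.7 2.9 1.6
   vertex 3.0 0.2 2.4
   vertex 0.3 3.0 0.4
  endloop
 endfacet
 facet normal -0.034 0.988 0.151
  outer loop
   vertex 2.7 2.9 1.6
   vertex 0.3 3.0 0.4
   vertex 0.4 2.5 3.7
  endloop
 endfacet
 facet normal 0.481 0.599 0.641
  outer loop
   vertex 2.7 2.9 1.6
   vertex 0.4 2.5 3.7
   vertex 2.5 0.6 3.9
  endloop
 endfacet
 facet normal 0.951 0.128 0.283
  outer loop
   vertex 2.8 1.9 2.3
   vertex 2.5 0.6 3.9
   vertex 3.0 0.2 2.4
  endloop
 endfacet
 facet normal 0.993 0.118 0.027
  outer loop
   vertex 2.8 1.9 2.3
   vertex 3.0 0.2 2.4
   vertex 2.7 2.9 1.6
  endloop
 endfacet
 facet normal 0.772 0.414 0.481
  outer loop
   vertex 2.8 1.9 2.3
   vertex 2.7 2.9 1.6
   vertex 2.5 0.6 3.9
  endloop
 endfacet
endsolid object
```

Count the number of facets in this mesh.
8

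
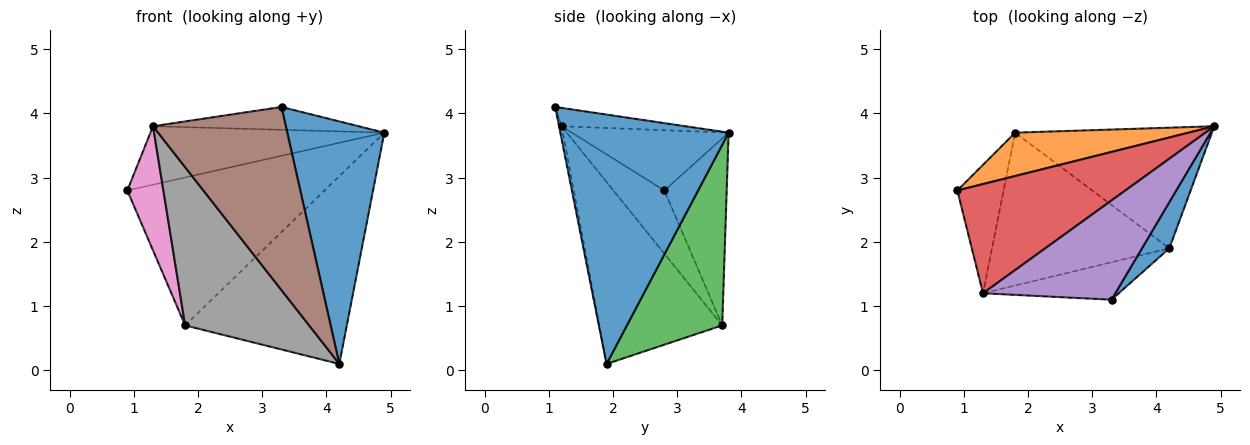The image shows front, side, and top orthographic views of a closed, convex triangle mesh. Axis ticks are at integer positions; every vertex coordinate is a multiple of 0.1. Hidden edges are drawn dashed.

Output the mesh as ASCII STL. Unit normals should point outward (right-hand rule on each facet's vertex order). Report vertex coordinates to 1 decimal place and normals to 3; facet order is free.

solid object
 facet normal 0.863 -0.497 0.095
  outer loop
   vertex 4.2 1.9 0.1
   vertex 4.9 3.8 3.7
   vertex 3.3 1.1 4.1
  endloop
 endfacet
 facet normal -0.290 0.918 0.269
  outer loop
   vertex 1.8 3.7 0.7
   vertex 0.9 2.8 2.8
   vertex 4.9 3.8 3.7
  endloop
 endfacet
 facet normal 0.444 0.754 -0.484
  outer loop
   vertex 1.8 3.7 0.7
   vertex 4.9 3.8 3.7
   vertex 4.2 1.9 0.1
  endloop
 endfacet
 facet normal -0.302 0.450 0.841
  outer loop
   vertex 1.3 1.2 3.8
   vertex 4.9 3.8 3.7
   vertex 0.9 2.8 2.8
  endloop
 endfacet
 facet normal -0.134 0.222 0.966
  outer loop
   vertex 1.3 1.2 3.8
   vertex 3.3 1.1 4.1
   vertex 4.9 3.8 3.7
  endloop
 endfacet
 facet normal -0.019 -0.980 -0.200
  outer loop
   vertex 1.3 1.2 3.8
   vertex 4.2 1.9 0.1
   vertex 3.3 1.1 4.1
  endloop
 endfacet
 facet normal -0.701 -0.496 -0.513
  outer loop
   vertex 1.3 1.2 3.8
   vertex 0.9 2.8 2.8
   vertex 1.8 3.7 0.7
  endloop
 endfacet
 facet normal -0.581 -0.585 -0.566
  outer loop
   vertex 1.3 1.2 3.8
   vertex 1.8 3.7 0.7
   vertex 4.2 1.9 0.1
  endloop
 endfacet
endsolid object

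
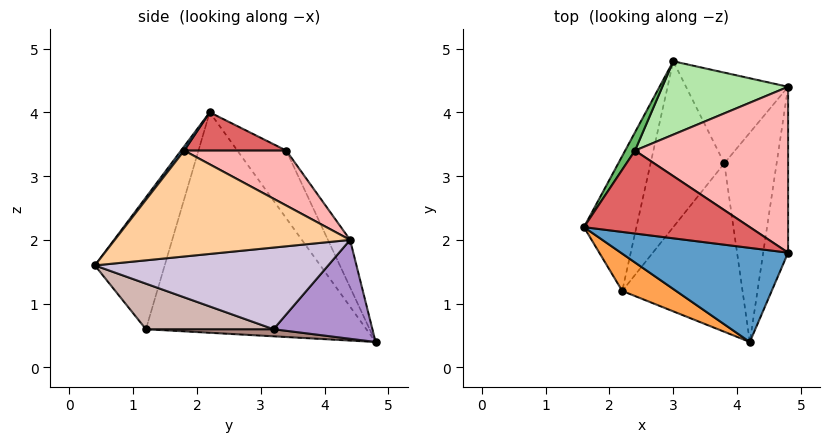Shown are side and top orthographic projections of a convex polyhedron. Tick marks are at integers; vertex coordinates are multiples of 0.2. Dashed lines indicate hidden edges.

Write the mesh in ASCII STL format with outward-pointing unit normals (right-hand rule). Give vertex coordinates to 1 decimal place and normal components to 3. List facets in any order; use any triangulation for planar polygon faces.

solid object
 facet normal 0.016 -0.792 0.611
  outer loop
   vertex 4.2 0.4 1.6
   vertex 4.8 1.8 3.4
   vertex 1.6 2.2 4.0
  endloop
 endfacet
 facet normal -0.953 0.199 -0.227
  outer loop
   vertex 2.2 1.2 0.6
   vertex 1.6 2.2 4.0
   vertex 3.0 4.8 0.4
  endloop
 endfacet
 facet normal -0.442 -0.879 0.181
  outer loop
   vertex 2.2 1.2 0.6
   vertex 4.2 0.4 1.6
   vertex 1.6 2.2 4.0
  endloop
 endfacet
 facet normal 0.966 -0.122 -0.227
  outer loop
   vertex 4.8 4.4 2.0
   vertex 4.8 1.8 3.4
   vertex 4.2 0.4 1.6
  endloop
 endfacet
 facet normal -0.799 0.590 0.116
  outer loop
   vertex 2.4 3.4 3.4
   vertex 3.0 4.8 0.4
   vertex 1.6 2.2 4.0
  endloop
 endfacet
 facet normal -0.148 0.907 0.394
  outer loop
   vertex 2.4 3.4 3.4
   vertex 4.8 4.4 2.0
   vertex 3.0 4.8 0.4
  endloop
 endfacet
 facet normal 0.213 0.320 0.923
  outer loop
   vertex 2.4 3.4 3.4
   vertex 1.6 2.2 4.0
   vertex 4.8 1.8 3.4
  endloop
 endfacet
 facet normal 0.301 0.452 0.840
  outer loop
   vertex 2.4 3.4 3.4
   vertex 4.8 1.8 3.4
   vertex 4.8 4.4 2.0
  endloop
 endfacet
 facet normal 0.674 0.250 -0.695
  outer loop
   vertex 3.8 3.2 0.6
   vertex 3.0 4.8 0.4
   vertex 4.8 4.4 2.0
  endloop
 endfacet
 facet normal 0.840 -0.072 -0.538
  outer loop
   vertex 3.8 3.2 0.6
   vertex 4.8 4.4 2.0
   vertex 4.2 0.4 1.6
  endloop
 endfacet
 facet normal 0.095 -0.076 -0.993
  outer loop
   vertex 3.8 3.2 0.6
   vertex 2.2 1.2 0.6
   vertex 3.0 4.8 0.4
  endloop
 endfacet
 facet normal 0.341 -0.273 -0.900
  outer loop
   vertex 3.8 3.2 0.6
   vertex 4.2 0.4 1.6
   vertex 2.2 1.2 0.6
  endloop
 endfacet
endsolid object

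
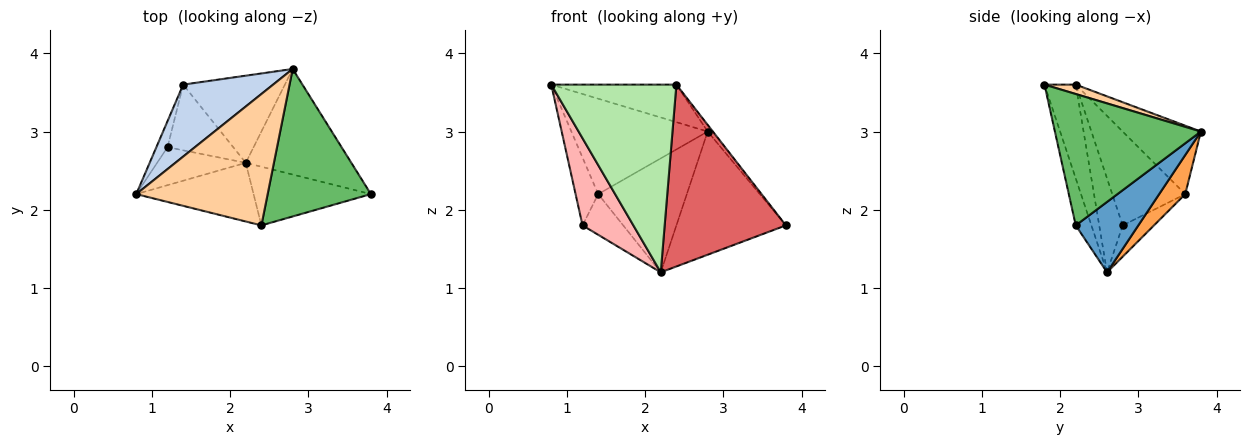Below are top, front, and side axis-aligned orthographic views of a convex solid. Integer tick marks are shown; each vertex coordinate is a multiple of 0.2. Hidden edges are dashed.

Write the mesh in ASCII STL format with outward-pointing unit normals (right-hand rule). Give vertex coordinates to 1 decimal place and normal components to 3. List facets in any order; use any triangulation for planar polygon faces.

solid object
 facet normal 0.398 0.697 -0.597
  outer loop
   vertex 2.2 2.6 1.2
   vertex 2.8 3.8 3.0
   vertex 3.8 2.2 1.8
  endloop
 endfacet
 facet normal -0.416 0.726 0.547
  outer loop
   vertex 1.4 3.6 2.2
   vertex 0.8 2.2 3.6
   vertex 2.8 3.8 3.0
  endloop
 endfacet
 facet normal 0.228 0.774 -0.592
  outer loop
   vertex 1.4 3.6 2.2
   vertex 2.8 3.8 3.0
   vertex 2.2 2.6 1.2
  endloop
 endfacet
 facet normal 0.069 0.274 0.959
  outer loop
   vertex 2.4 1.8 3.6
   vertex 2.8 3.8 3.0
   vertex 0.8 2.2 3.6
  endloop
 endfacet
 facet normal 0.786 0.028 0.618
  outer loop
   vertex 2.4 1.8 3.6
   vertex 3.8 2.2 1.8
   vertex 2.8 3.8 3.0
  endloop
 endfacet
 facet normal -0.232 -0.928 -0.290
  outer loop
   vertex 2.4 1.8 3.6
   vertex 0.8 2.2 3.6
   vertex 2.2 2.6 1.2
  endloop
 endfacet
 facet normal -0.122 -0.945 -0.305
  outer loop
   vertex 2.4 1.8 3.6
   vertex 2.2 2.6 1.2
   vertex 3.8 2.2 1.8
  endloop
 endfacet
 facet normal -0.390 -0.844 -0.368
  outer loop
   vertex 1.2 2.8 1.8
   vertex 2.2 2.6 1.2
   vertex 0.8 2.2 3.6
  endloop
 endfacet
 facet normal -0.949 0.294 -0.113
  outer loop
   vertex 1.2 2.8 1.8
   vertex 0.8 2.2 3.6
   vertex 1.4 3.6 2.2
  endloop
 endfacet
 facet normal -0.375 0.488 -0.788
  outer loop
   vertex 1.2 2.8 1.8
   vertex 1.4 3.6 2.2
   vertex 2.2 2.6 1.2
  endloop
 endfacet
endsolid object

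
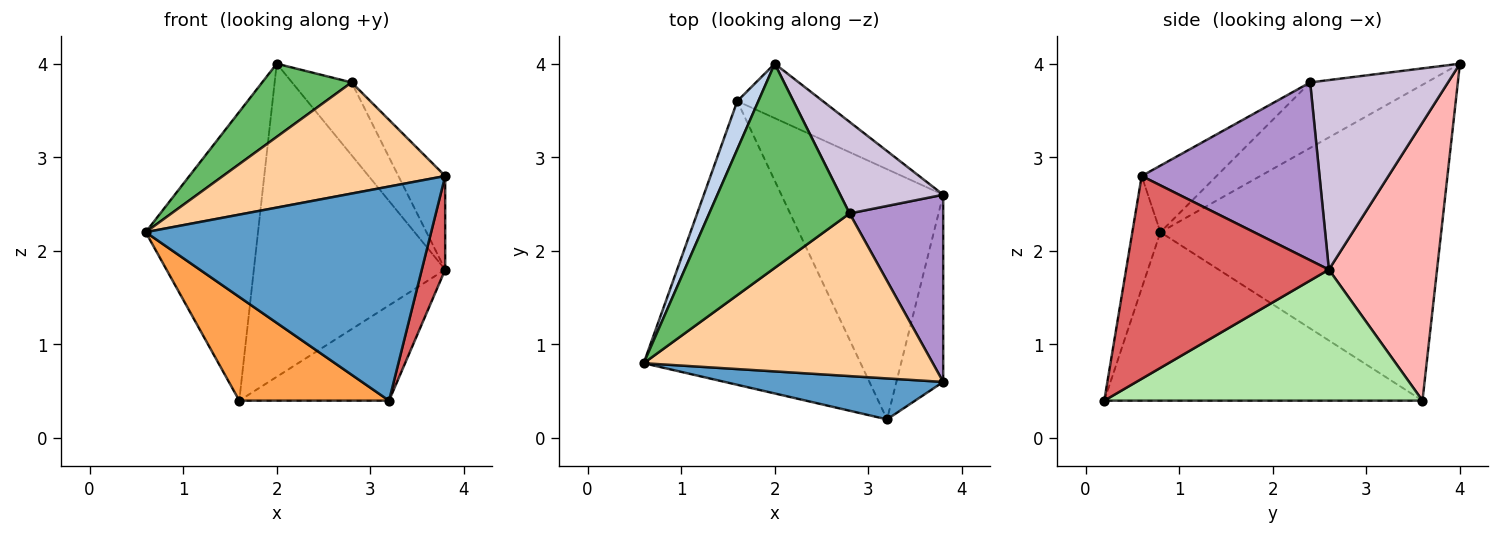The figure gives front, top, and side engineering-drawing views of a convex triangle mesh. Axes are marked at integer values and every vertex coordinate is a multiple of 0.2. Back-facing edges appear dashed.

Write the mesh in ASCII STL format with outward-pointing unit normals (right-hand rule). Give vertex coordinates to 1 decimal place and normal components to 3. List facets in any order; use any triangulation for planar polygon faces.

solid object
 facet normal -0.096 -0.978 0.187
  outer loop
   vertex 3.2 0.2 0.4
   vertex 3.8 0.6 2.8
   vertex 0.6 0.8 2.2
  endloop
 endfacet
 facet normal -0.927 0.371 0.062
  outer loop
   vertex 1.6 3.6 0.4
   vertex 0.6 0.8 2.2
   vertex 2.0 4.0 4.0
  endloop
 endfacet
 facet normal -0.589 -0.277 -0.759
  outer loop
   vertex 1.6 3.6 0.4
   vertex 3.2 0.2 0.4
   vertex 0.6 0.8 2.2
  endloop
 endfacet
 facet normal -0.187 -0.554 0.811
  outer loop
   vertex 2.8 2.4 3.8
   vertex 0.6 0.8 2.2
   vertex 3.8 0.6 2.8
  endloop
 endfacet
 facet normal -0.402 -0.309 0.862
  outer loop
   vertex 2.8 2.4 3.8
   vertex 2.0 4.0 4.0
   vertex 0.6 0.8 2.2
  endloop
 endfacet
 facet normal 0.603 0.284 -0.745
  outer loop
   vertex 3.8 2.6 1.8
   vertex 3.2 0.2 0.4
   vertex 1.6 3.6 0.4
  endloop
 endfacet
 facet normal 0.968 -0.112 -0.223
  outer loop
   vertex 3.8 2.6 1.8
   vertex 3.8 0.6 2.8
   vertex 3.2 0.2 0.4
  endloop
 endfacet
 facet normal 0.487 0.861 -0.150
  outer loop
   vertex 3.8 2.6 1.8
   vertex 1.6 3.6 0.4
   vertex 2.0 4.0 4.0
  endloop
 endfacet
 facet normal 0.862 0.227 0.454
  outer loop
   vertex 3.8 2.6 1.8
   vertex 2.8 2.4 3.8
   vertex 3.8 0.6 2.8
  endloop
 endfacet
 facet normal 0.821 0.355 0.446
  outer loop
   vertex 3.8 2.6 1.8
   vertex 2.0 4.0 4.0
   vertex 2.8 2.4 3.8
  endloop
 endfacet
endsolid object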